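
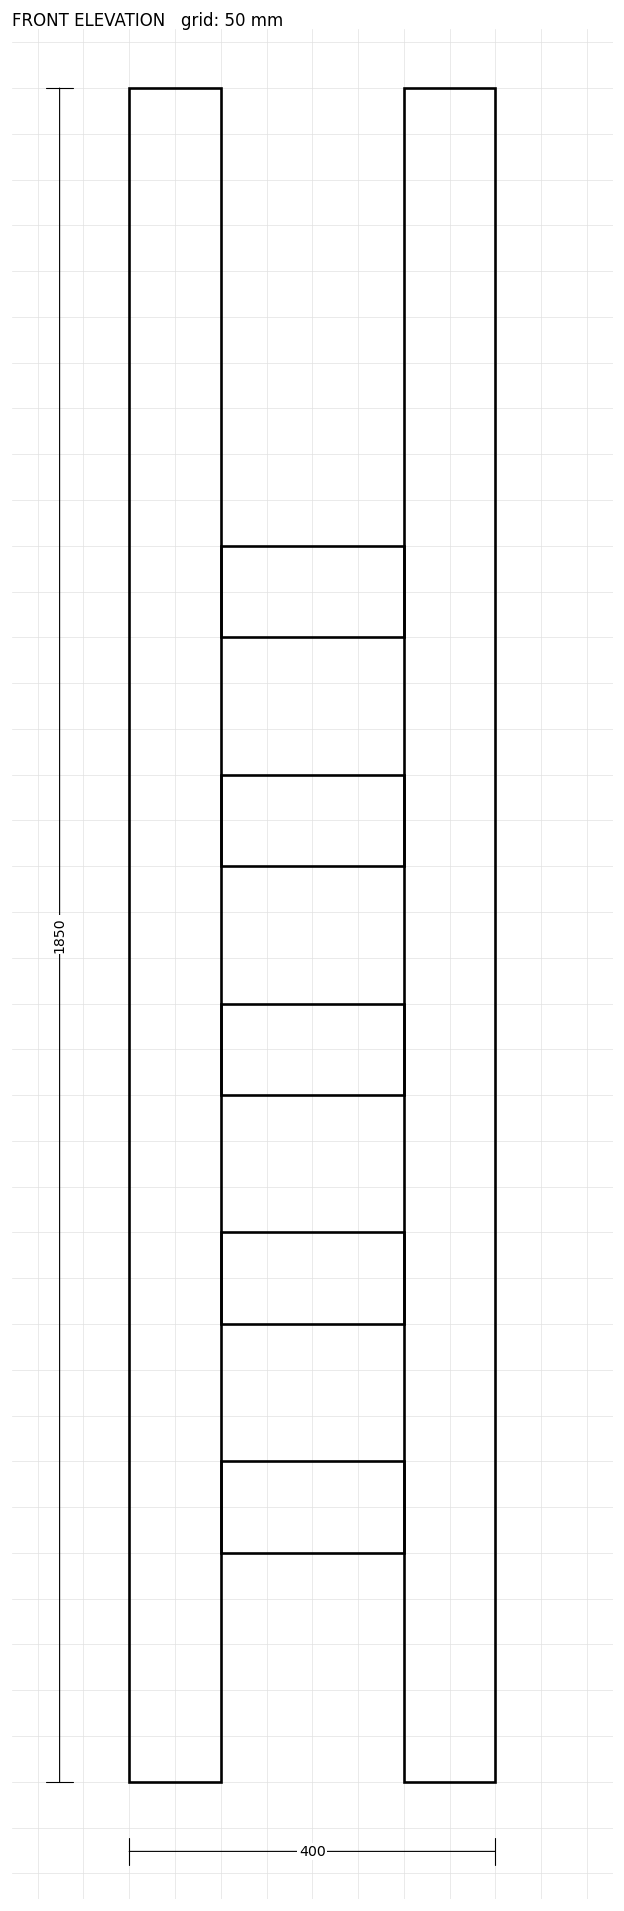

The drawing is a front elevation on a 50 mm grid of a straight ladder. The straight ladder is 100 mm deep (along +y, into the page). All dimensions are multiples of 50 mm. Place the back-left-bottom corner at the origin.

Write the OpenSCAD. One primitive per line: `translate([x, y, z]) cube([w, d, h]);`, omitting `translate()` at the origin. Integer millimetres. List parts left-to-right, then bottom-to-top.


cube([100, 100, 1850]);
translate([100, 0, 250]) cube([200, 100, 100]);
translate([100, 0, 500]) cube([200, 100, 100]);
translate([100, 0, 750]) cube([200, 100, 100]);
translate([100, 0, 1000]) cube([200, 100, 100]);
translate([100, 0, 1250]) cube([200, 100, 100]);
translate([300, 0, 0]) cube([100, 100, 1850]);


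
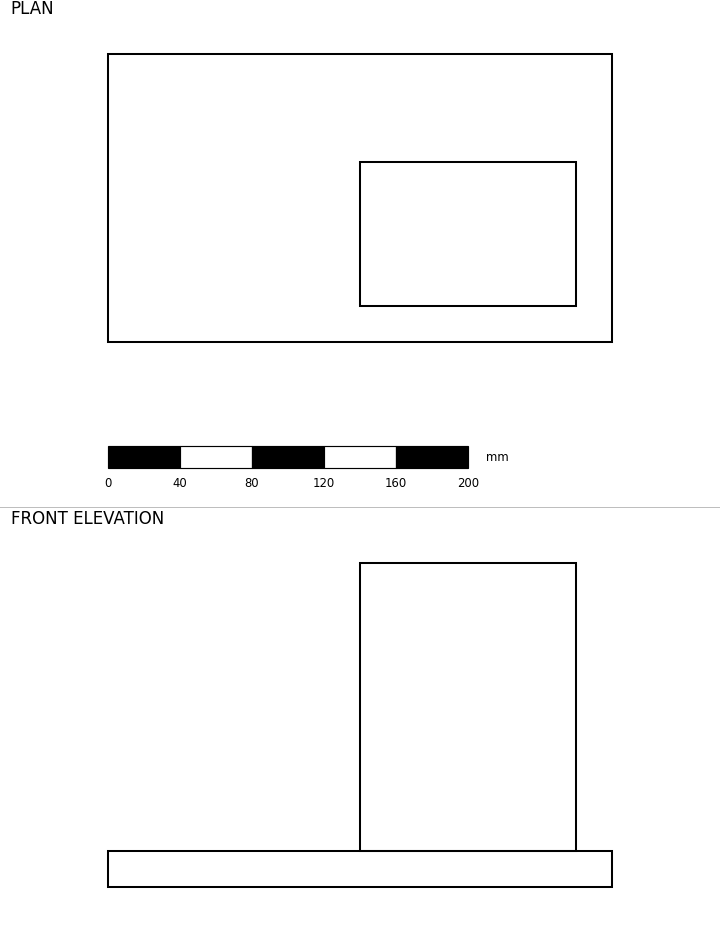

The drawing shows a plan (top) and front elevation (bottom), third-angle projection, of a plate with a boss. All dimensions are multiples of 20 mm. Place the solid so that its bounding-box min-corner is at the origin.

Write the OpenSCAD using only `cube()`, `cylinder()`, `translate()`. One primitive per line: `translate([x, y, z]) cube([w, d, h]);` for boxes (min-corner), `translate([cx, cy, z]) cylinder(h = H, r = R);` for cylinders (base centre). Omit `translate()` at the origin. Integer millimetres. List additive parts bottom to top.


cube([280, 160, 20]);
translate([140, 20, 20]) cube([120, 80, 160]);


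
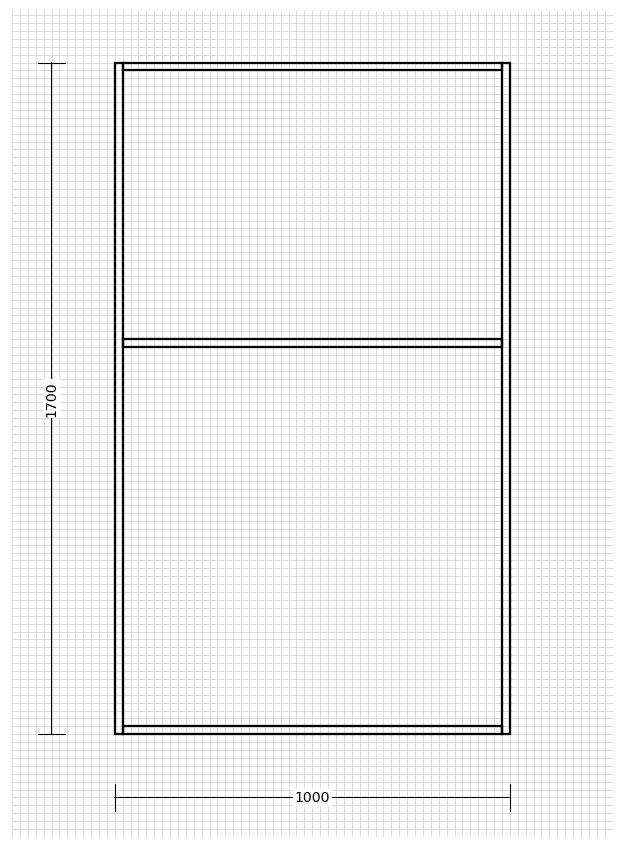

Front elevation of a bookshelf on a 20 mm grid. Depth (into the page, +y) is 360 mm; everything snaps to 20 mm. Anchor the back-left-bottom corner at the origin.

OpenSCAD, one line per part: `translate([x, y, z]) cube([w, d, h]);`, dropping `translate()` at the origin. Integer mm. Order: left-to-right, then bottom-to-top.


cube([20, 360, 1700]);
translate([20, 0, 0]) cube([960, 360, 20]);
translate([20, 0, 980]) cube([960, 360, 20]);
translate([20, 0, 1680]) cube([960, 360, 20]);
translate([980, 0, 0]) cube([20, 360, 1700]);


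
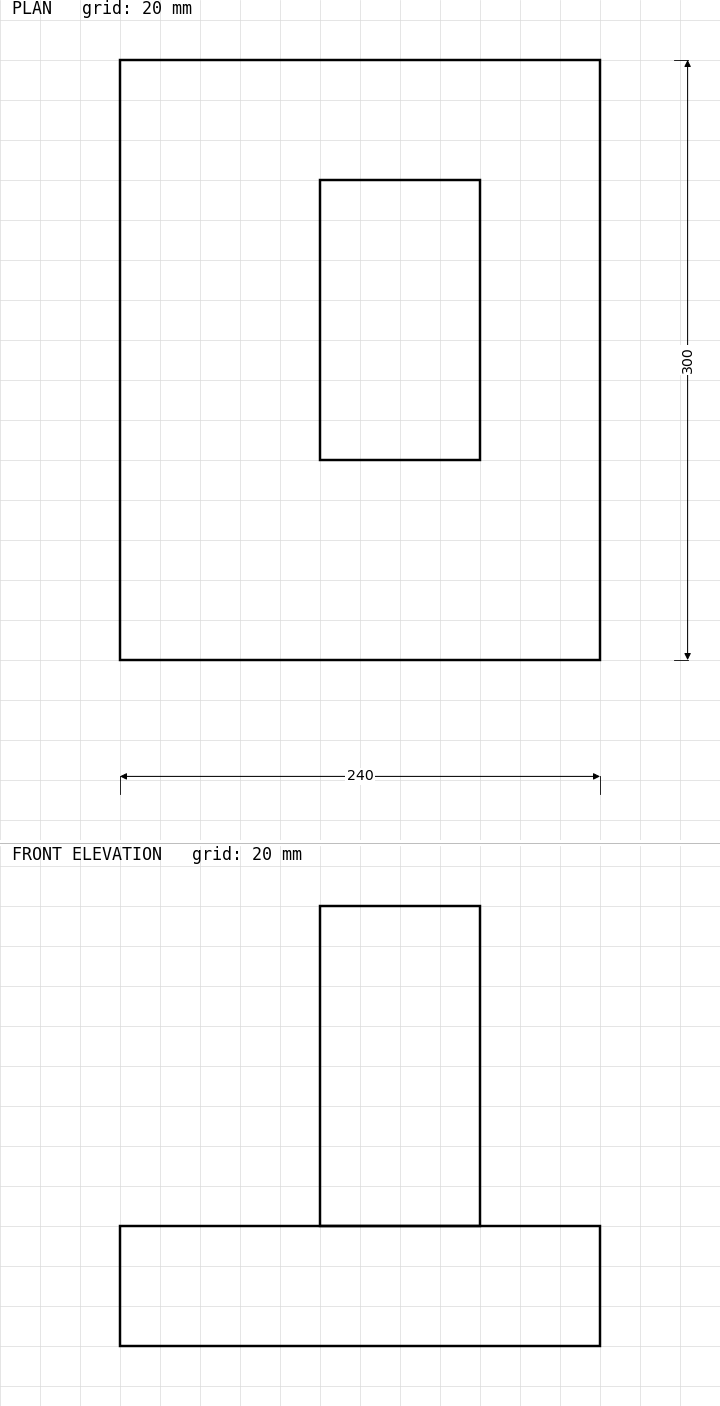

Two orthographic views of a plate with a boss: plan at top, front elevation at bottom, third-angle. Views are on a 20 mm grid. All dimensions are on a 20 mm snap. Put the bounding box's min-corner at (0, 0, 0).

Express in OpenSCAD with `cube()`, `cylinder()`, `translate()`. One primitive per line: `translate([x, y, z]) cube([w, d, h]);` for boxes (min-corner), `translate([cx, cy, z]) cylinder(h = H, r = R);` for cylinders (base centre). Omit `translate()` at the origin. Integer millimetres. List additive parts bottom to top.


cube([240, 300, 60]);
translate([100, 100, 60]) cube([80, 140, 160]);


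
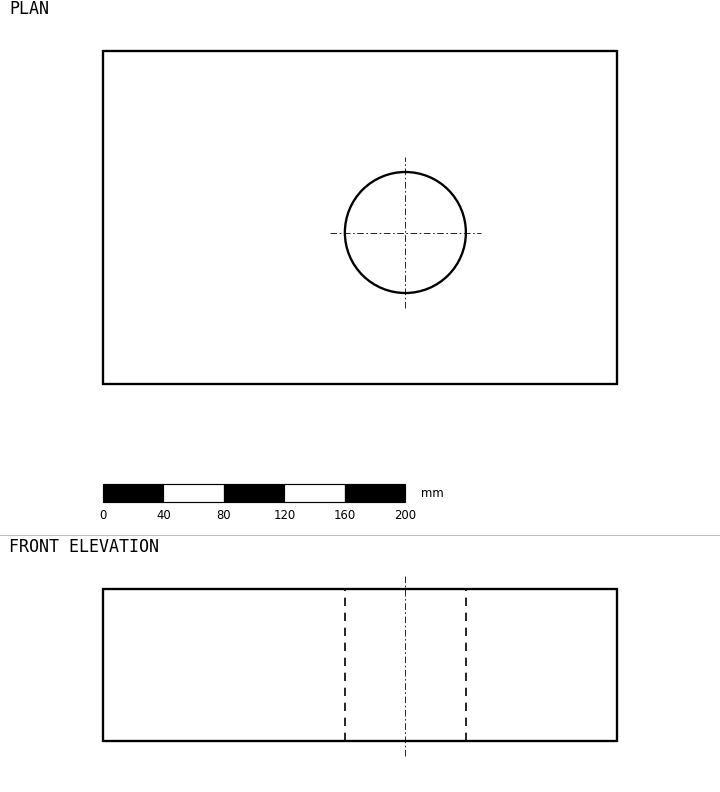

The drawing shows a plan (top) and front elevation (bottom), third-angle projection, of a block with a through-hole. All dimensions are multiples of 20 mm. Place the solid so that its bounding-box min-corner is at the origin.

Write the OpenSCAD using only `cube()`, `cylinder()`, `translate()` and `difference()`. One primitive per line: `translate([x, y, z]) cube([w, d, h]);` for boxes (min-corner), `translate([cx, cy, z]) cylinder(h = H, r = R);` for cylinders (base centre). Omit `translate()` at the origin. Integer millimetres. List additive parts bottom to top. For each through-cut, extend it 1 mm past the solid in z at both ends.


difference() {
  cube([340, 220, 100]);
  translate([200, 100, -1]) cylinder(h = 102, r = 40);
}


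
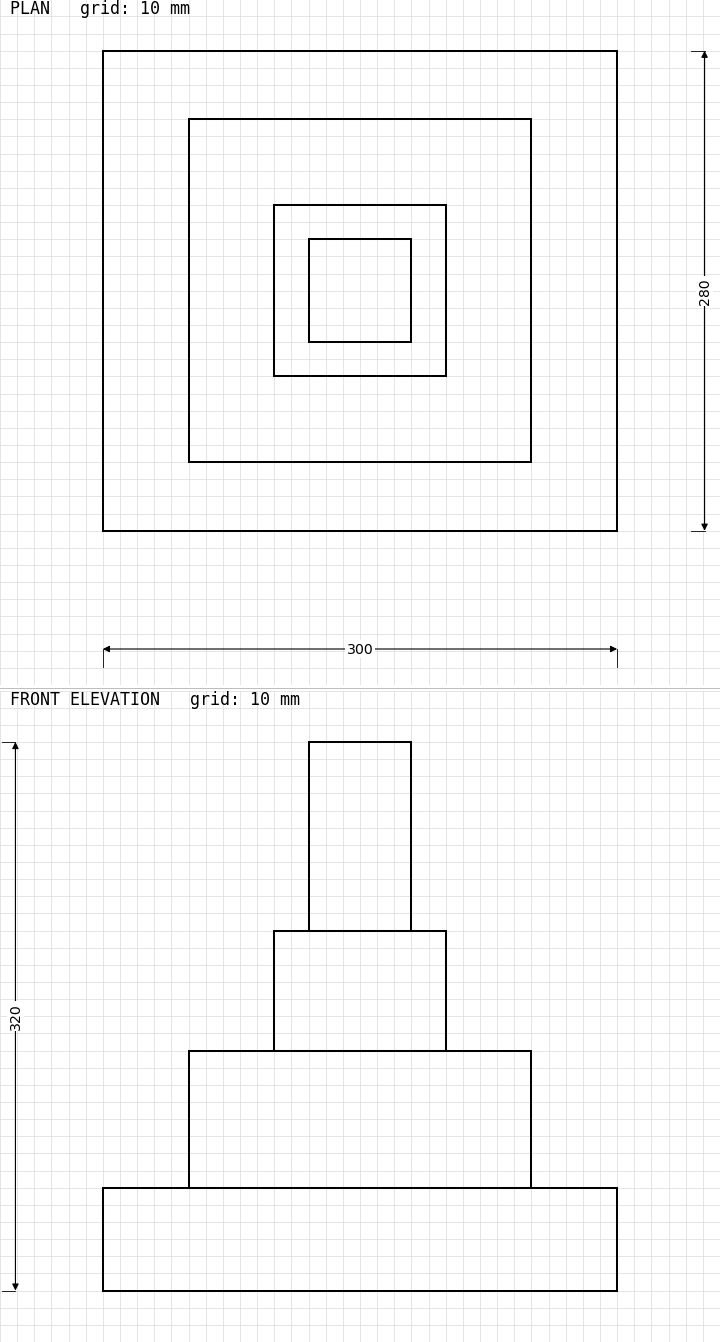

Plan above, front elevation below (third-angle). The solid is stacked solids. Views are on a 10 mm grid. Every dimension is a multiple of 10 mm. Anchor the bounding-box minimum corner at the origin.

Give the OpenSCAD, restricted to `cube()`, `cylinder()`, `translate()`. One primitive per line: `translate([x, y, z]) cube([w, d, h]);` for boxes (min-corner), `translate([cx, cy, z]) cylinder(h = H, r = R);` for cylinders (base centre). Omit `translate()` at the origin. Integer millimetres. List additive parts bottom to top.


cube([300, 280, 60]);
translate([50, 40, 60]) cube([200, 200, 80]);
translate([100, 90, 140]) cube([100, 100, 70]);
translate([120, 110, 210]) cube([60, 60, 110]);


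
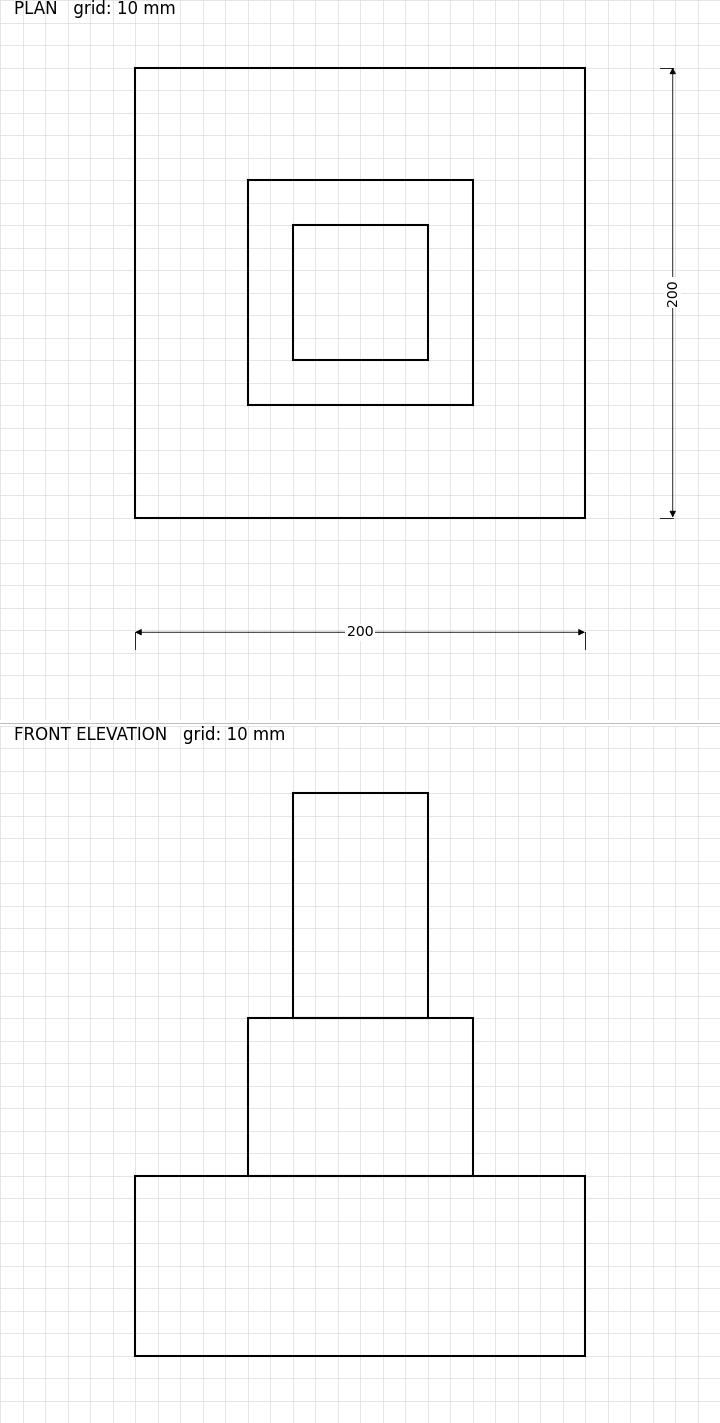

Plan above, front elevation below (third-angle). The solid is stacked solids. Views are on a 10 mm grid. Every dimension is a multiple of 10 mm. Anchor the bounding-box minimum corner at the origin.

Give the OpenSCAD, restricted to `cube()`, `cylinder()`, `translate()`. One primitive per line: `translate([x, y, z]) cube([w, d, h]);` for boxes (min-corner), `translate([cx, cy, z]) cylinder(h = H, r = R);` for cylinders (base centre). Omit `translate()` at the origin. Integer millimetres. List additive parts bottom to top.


cube([200, 200, 80]);
translate([50, 50, 80]) cube([100, 100, 70]);
translate([70, 70, 150]) cube([60, 60, 100]);


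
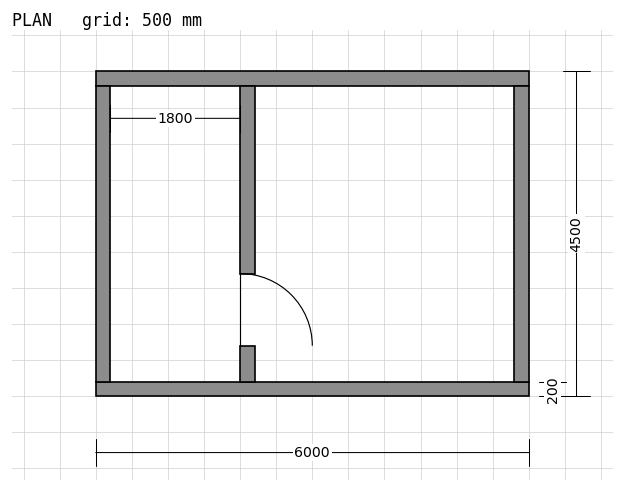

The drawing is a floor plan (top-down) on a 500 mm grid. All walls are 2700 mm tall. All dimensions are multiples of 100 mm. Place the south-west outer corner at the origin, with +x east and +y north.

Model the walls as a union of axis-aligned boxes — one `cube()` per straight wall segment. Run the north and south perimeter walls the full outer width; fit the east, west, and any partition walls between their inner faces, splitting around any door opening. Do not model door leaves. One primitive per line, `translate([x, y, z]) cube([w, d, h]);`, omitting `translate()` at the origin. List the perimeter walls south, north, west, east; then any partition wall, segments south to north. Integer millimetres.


cube([6000, 200, 2700]);
translate([0, 4300, 0]) cube([6000, 200, 2700]);
translate([0, 200, 0]) cube([200, 4100, 2700]);
translate([5800, 200, 0]) cube([200, 4100, 2700]);
translate([2000, 200, 0]) cube([200, 500, 2700]);
translate([2000, 1700, 0]) cube([200, 2600, 2700]);


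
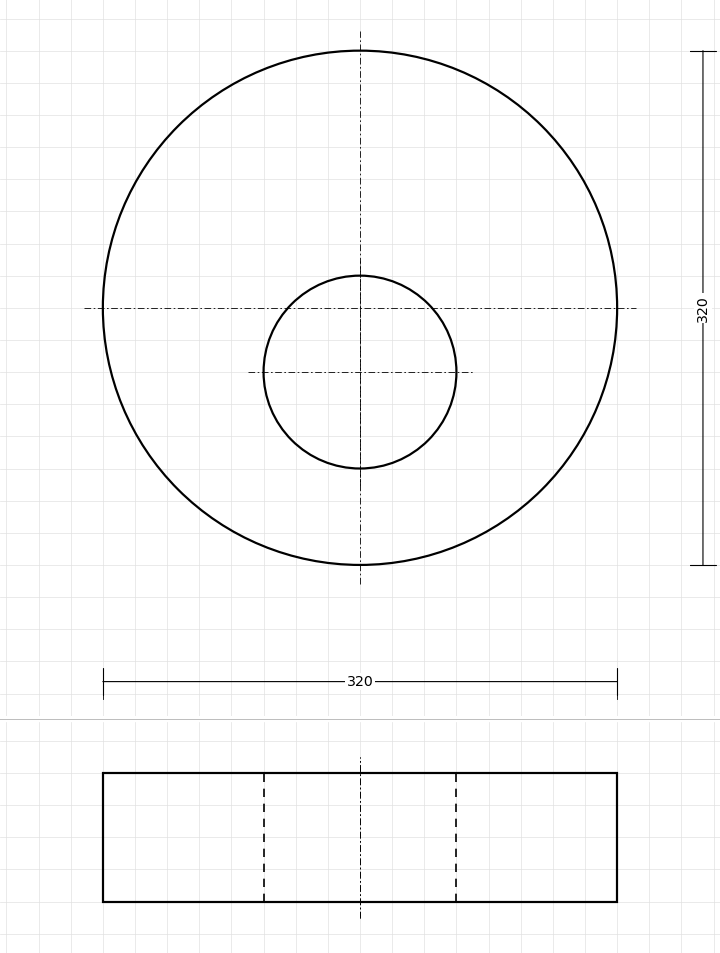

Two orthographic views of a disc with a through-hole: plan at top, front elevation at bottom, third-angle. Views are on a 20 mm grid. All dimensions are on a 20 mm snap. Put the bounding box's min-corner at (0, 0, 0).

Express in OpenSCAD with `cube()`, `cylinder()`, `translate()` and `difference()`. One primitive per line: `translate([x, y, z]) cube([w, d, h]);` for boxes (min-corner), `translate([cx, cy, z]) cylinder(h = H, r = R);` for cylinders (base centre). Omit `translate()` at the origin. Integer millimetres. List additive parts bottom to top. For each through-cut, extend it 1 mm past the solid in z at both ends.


difference() {
  translate([160, 160, 0]) cylinder(h = 80, r = 160);
  translate([160, 120, -1]) cylinder(h = 82, r = 60);
}


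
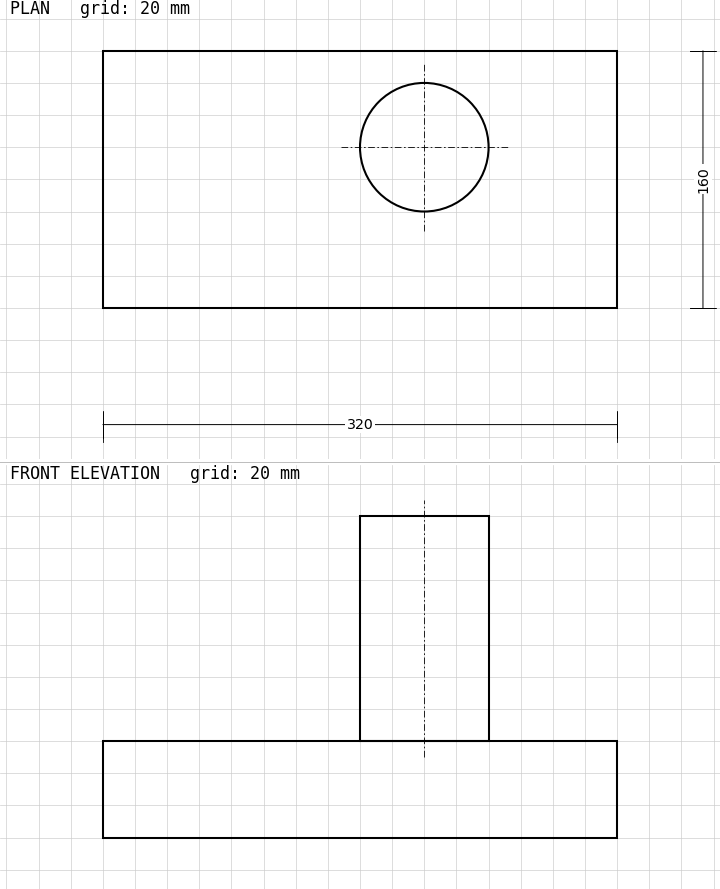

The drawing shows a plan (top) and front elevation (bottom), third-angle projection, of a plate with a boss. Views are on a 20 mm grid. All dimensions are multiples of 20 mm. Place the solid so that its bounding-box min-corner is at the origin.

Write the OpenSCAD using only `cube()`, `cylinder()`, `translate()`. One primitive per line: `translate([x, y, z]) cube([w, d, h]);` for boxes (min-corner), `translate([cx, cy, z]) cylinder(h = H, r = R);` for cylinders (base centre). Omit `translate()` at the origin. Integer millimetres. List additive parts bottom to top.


cube([320, 160, 60]);
translate([200, 100, 60]) cylinder(h = 140, r = 40);


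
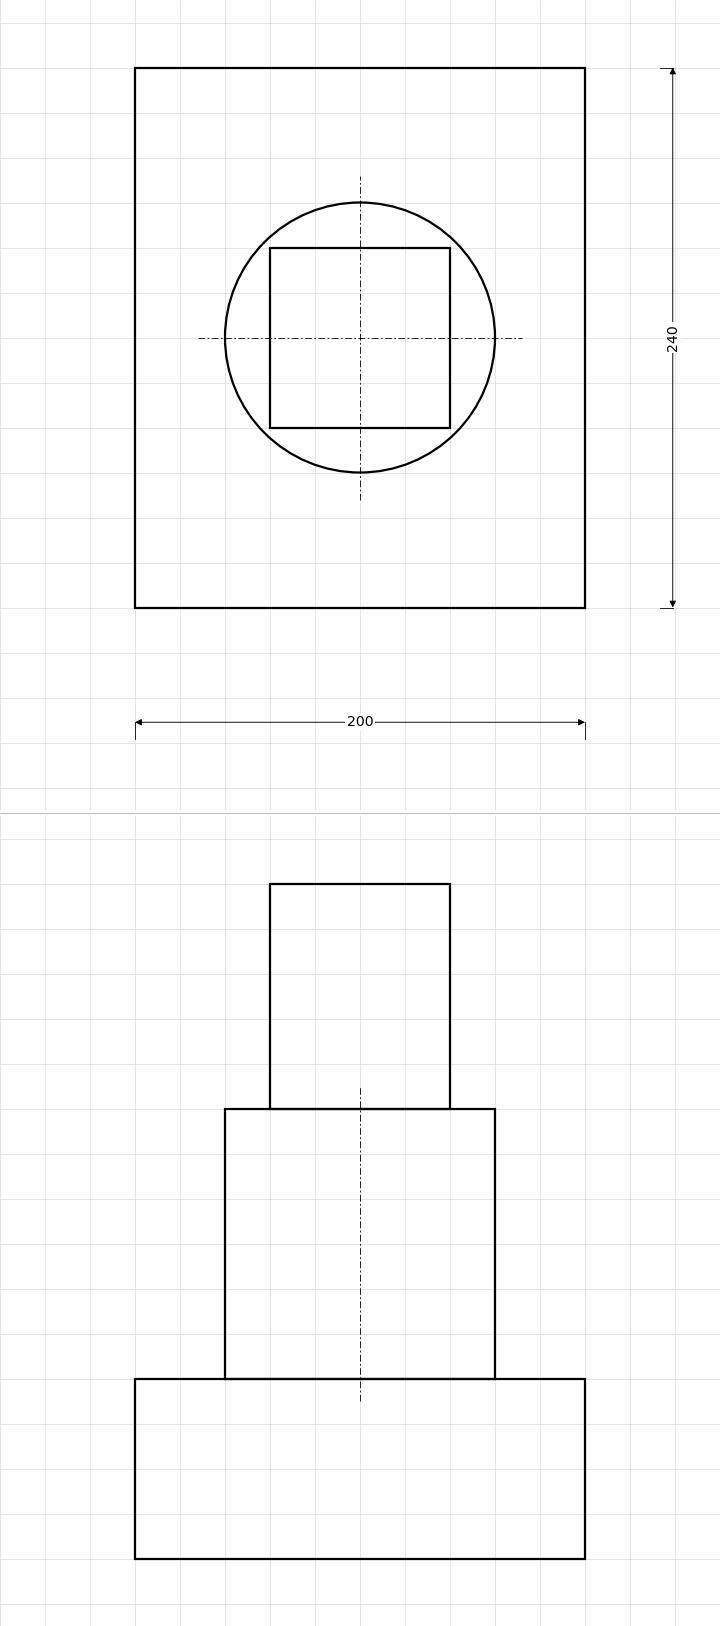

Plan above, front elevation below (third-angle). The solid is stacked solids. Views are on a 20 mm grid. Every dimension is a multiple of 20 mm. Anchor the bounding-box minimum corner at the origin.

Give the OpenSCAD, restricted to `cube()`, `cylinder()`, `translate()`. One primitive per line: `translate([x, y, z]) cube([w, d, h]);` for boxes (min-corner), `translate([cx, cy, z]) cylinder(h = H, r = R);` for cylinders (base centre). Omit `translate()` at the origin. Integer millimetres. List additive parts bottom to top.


cube([200, 240, 80]);
translate([100, 120, 80]) cylinder(h = 120, r = 60);
translate([60, 80, 200]) cube([80, 80, 100]);


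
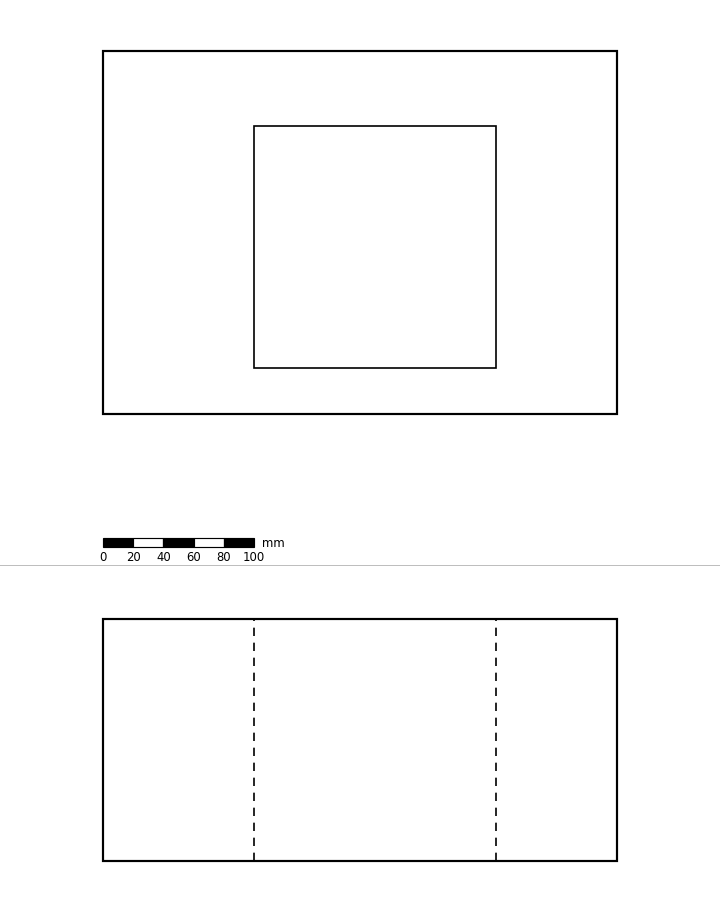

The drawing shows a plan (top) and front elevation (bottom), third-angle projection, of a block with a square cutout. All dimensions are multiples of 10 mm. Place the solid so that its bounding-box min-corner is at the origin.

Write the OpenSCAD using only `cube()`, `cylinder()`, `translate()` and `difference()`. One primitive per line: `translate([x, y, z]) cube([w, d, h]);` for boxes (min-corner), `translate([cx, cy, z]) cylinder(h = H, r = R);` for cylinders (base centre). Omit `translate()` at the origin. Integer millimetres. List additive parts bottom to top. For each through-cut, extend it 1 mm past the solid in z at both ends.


difference() {
  cube([340, 240, 160]);
  translate([100, 30, -1]) cube([160, 160, 162]);
}


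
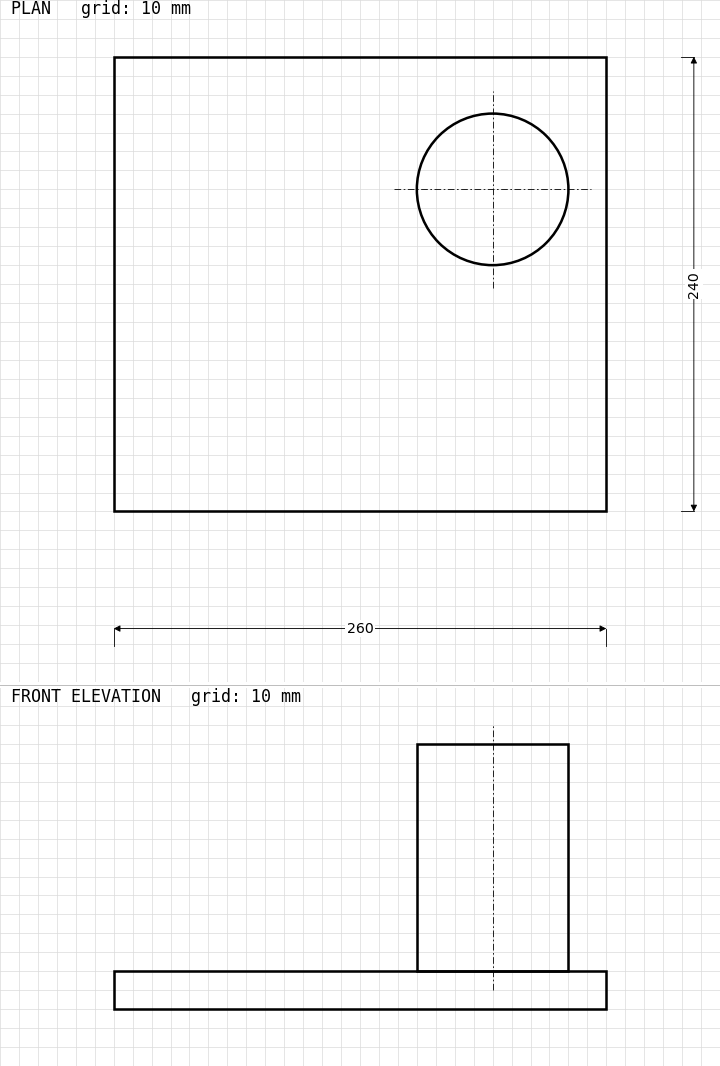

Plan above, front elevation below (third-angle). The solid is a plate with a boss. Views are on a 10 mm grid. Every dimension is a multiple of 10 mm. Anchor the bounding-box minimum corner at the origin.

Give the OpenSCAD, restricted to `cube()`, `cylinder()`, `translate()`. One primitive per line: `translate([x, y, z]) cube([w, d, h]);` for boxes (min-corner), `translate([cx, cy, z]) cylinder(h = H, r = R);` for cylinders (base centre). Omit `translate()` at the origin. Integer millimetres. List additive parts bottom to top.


cube([260, 240, 20]);
translate([200, 170, 20]) cylinder(h = 120, r = 40);


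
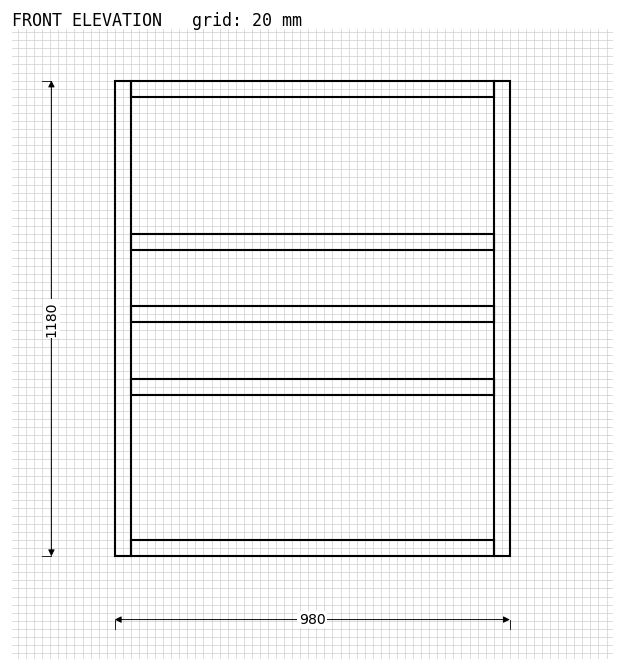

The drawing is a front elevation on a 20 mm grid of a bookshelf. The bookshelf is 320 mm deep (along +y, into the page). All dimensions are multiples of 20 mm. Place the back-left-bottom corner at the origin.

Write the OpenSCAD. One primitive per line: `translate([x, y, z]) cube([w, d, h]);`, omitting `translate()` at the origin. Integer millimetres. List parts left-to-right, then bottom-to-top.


cube([40, 320, 1180]);
translate([40, 0, 0]) cube([900, 320, 40]);
translate([40, 0, 400]) cube([900, 320, 40]);
translate([40, 0, 580]) cube([900, 320, 40]);
translate([40, 0, 760]) cube([900, 320, 40]);
translate([40, 0, 1140]) cube([900, 320, 40]);
translate([940, 0, 0]) cube([40, 320, 1180]);


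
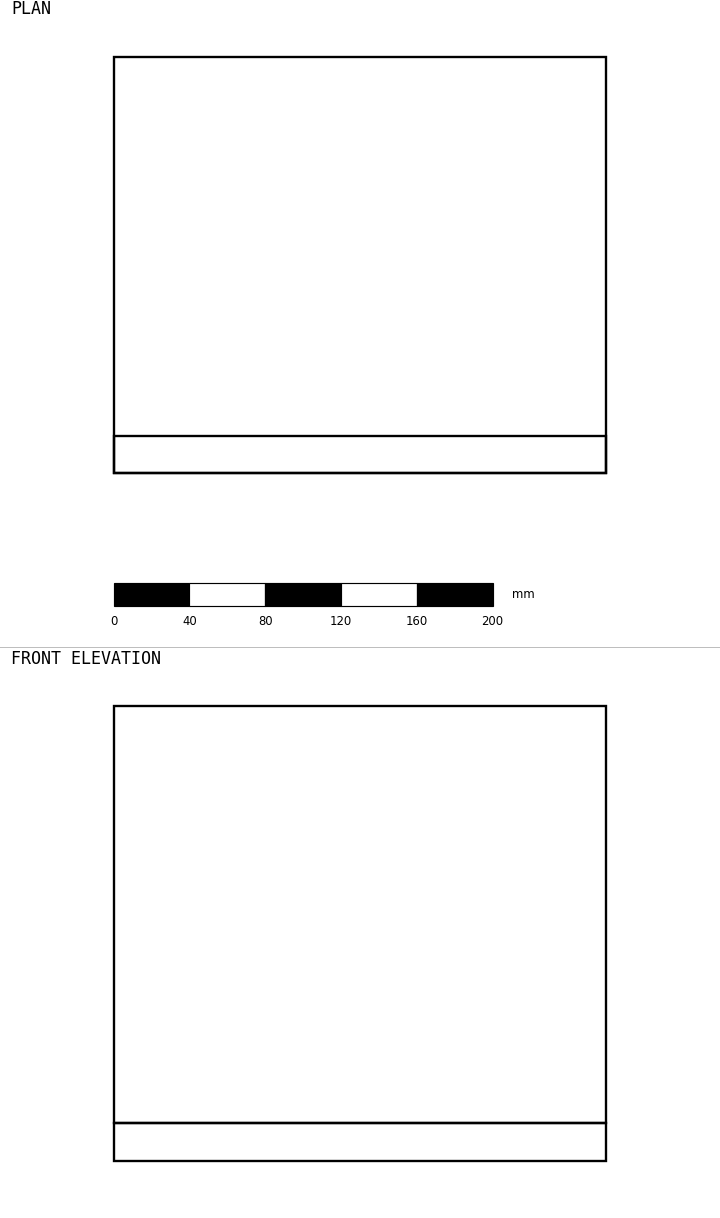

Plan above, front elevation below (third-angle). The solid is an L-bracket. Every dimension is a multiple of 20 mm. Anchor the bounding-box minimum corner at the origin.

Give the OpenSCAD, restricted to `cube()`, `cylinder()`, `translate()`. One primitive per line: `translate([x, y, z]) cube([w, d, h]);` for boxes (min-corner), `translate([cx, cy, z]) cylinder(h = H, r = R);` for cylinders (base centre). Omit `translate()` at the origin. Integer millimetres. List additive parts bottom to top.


cube([260, 220, 20]);
translate([0, 0, 20]) cube([260, 20, 220]);


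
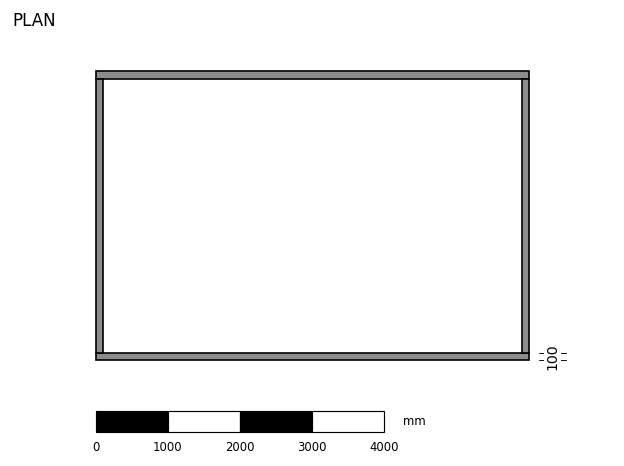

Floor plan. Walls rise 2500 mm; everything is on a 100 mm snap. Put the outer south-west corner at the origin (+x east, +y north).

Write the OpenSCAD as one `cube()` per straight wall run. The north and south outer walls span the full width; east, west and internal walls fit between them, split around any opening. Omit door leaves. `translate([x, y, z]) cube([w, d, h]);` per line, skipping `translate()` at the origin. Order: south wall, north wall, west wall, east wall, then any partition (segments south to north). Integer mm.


cube([6000, 100, 2500]);
translate([0, 3900, 0]) cube([6000, 100, 2500]);
translate([0, 100, 0]) cube([100, 3800, 2500]);
translate([5900, 100, 0]) cube([100, 3800, 2500]);


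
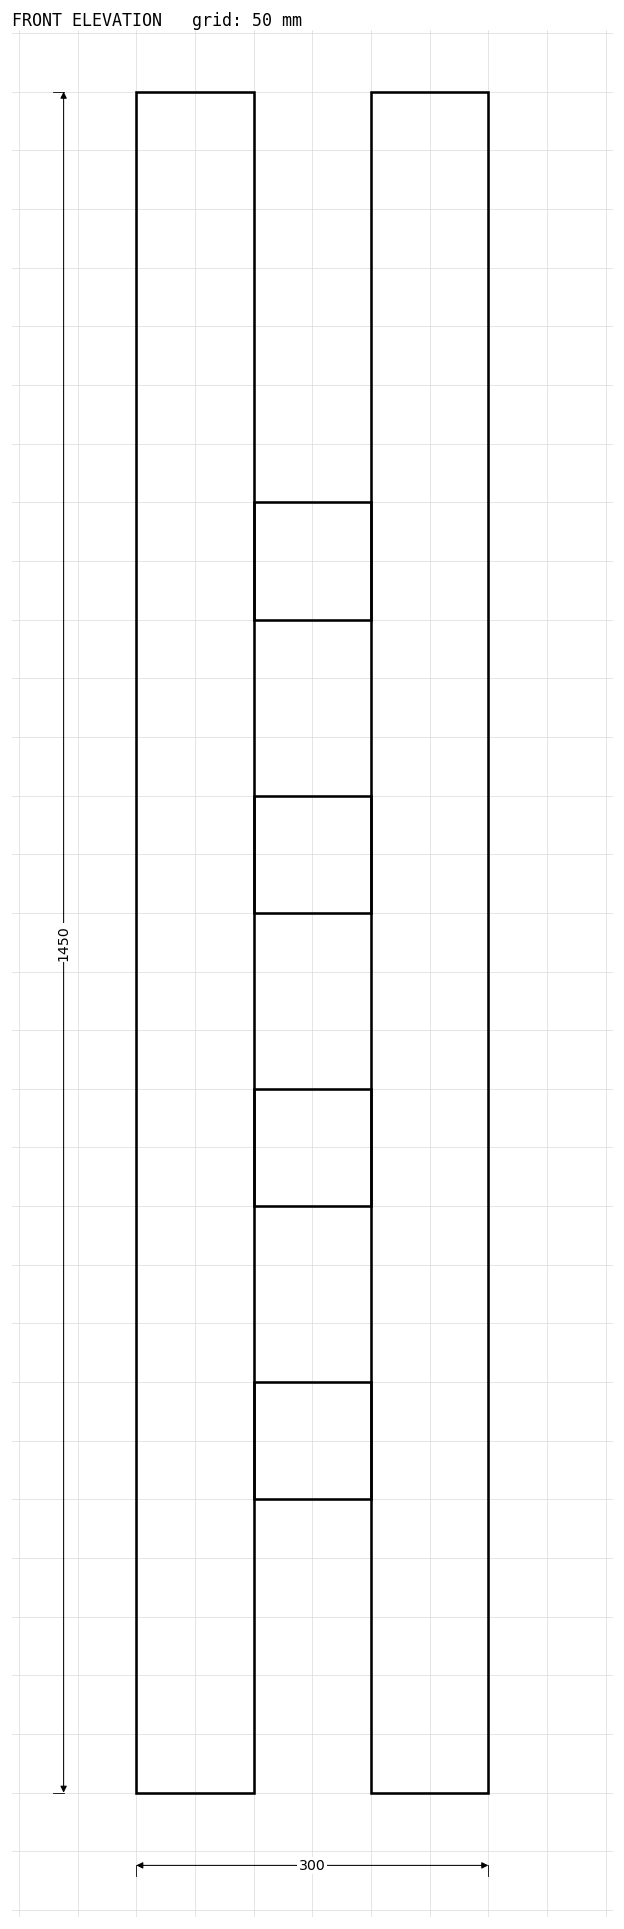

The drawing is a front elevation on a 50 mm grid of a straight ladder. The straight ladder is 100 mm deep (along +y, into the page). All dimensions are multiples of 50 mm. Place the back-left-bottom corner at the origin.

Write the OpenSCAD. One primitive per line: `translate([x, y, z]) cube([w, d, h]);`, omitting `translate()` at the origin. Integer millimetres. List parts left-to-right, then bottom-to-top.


cube([100, 100, 1450]);
translate([100, 0, 250]) cube([100, 100, 100]);
translate([100, 0, 500]) cube([100, 100, 100]);
translate([100, 0, 750]) cube([100, 100, 100]);
translate([100, 0, 1000]) cube([100, 100, 100]);
translate([200, 0, 0]) cube([100, 100, 1450]);


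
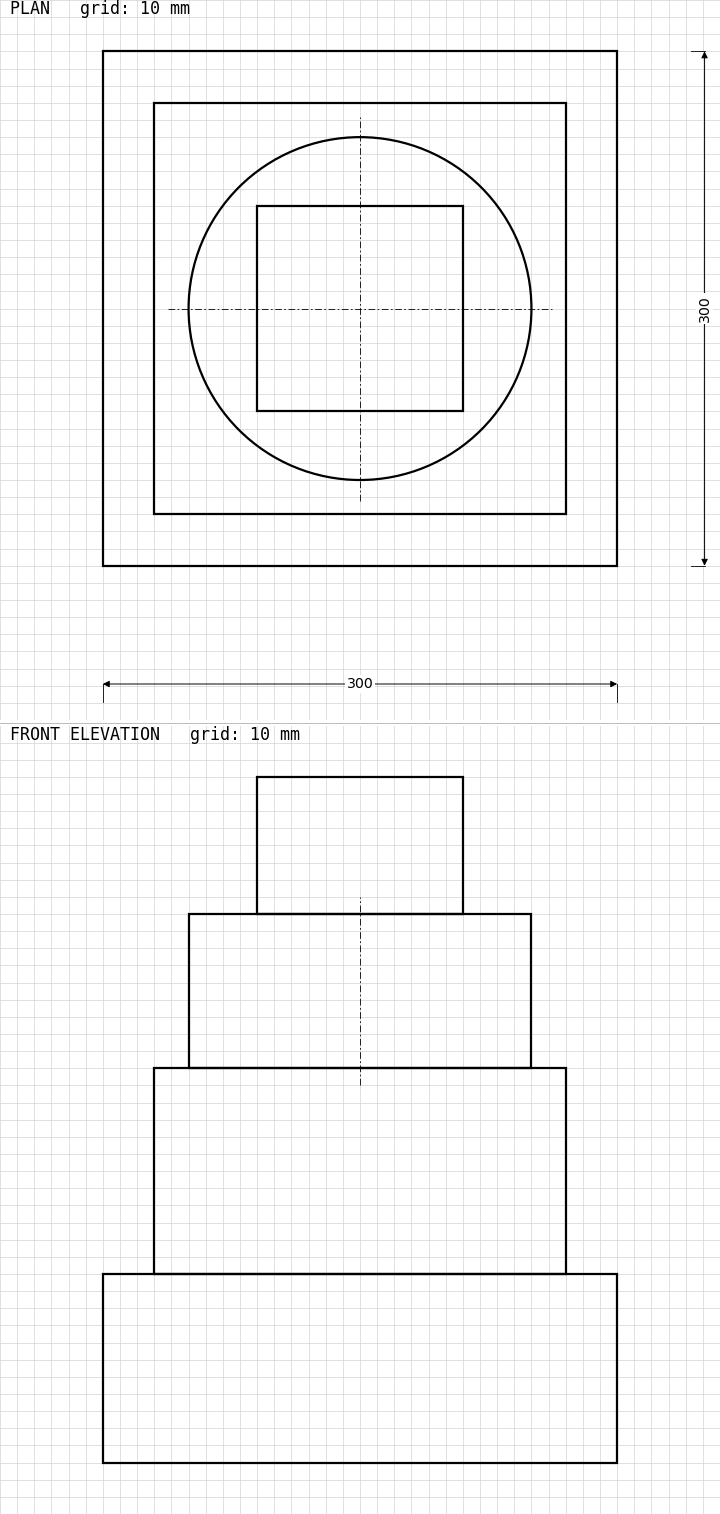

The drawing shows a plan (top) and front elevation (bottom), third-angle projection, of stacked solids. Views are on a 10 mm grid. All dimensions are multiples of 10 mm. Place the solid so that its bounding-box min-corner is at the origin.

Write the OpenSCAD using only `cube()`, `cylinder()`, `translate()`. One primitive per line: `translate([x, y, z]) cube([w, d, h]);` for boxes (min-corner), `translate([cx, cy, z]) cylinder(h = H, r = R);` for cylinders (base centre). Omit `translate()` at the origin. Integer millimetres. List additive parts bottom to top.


cube([300, 300, 110]);
translate([30, 30, 110]) cube([240, 240, 120]);
translate([150, 150, 230]) cylinder(h = 90, r = 100);
translate([90, 90, 320]) cube([120, 120, 80]);


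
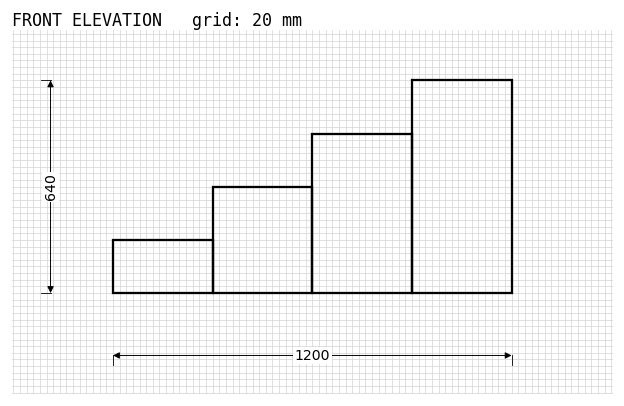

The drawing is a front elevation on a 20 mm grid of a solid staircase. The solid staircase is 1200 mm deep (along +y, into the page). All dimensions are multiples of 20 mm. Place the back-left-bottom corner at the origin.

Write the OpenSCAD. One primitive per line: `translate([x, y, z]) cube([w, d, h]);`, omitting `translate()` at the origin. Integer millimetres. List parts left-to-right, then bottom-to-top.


cube([300, 1200, 160]);
translate([300, 0, 0]) cube([300, 1200, 320]);
translate([600, 0, 0]) cube([300, 1200, 480]);
translate([900, 0, 0]) cube([300, 1200, 640]);


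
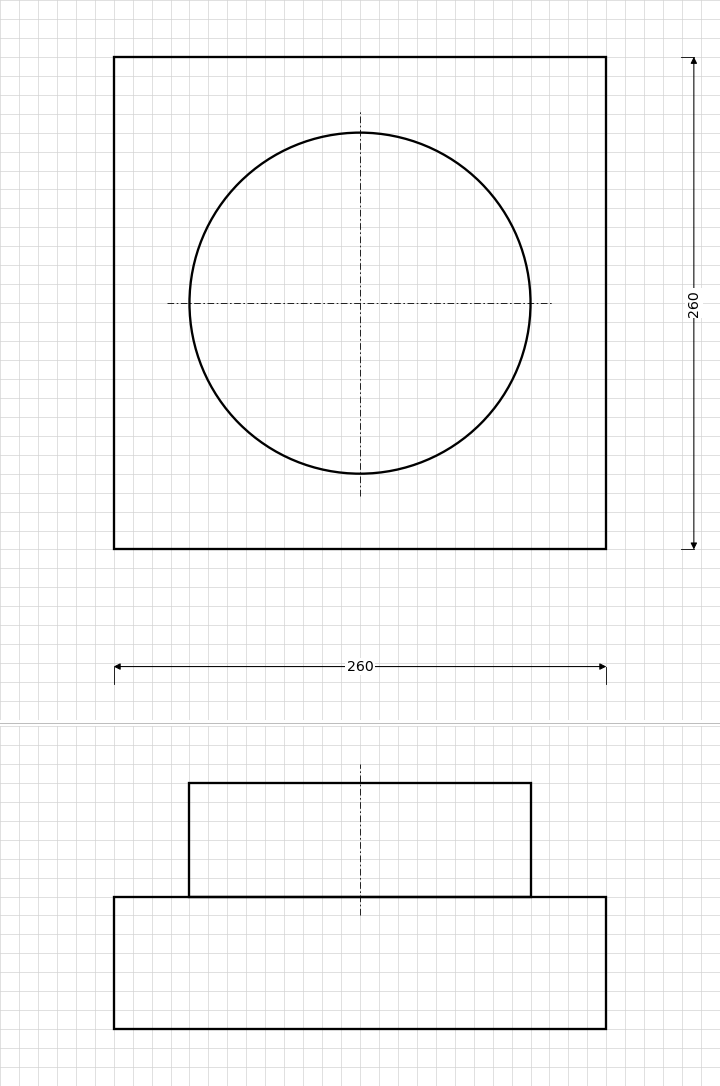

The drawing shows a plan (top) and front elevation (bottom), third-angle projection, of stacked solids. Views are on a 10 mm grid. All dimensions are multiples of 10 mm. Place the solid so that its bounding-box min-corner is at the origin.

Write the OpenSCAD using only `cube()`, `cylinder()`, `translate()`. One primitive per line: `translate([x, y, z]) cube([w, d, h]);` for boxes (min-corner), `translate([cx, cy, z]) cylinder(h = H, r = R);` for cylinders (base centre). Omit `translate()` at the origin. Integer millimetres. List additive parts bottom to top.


cube([260, 260, 70]);
translate([130, 130, 70]) cylinder(h = 60, r = 90);


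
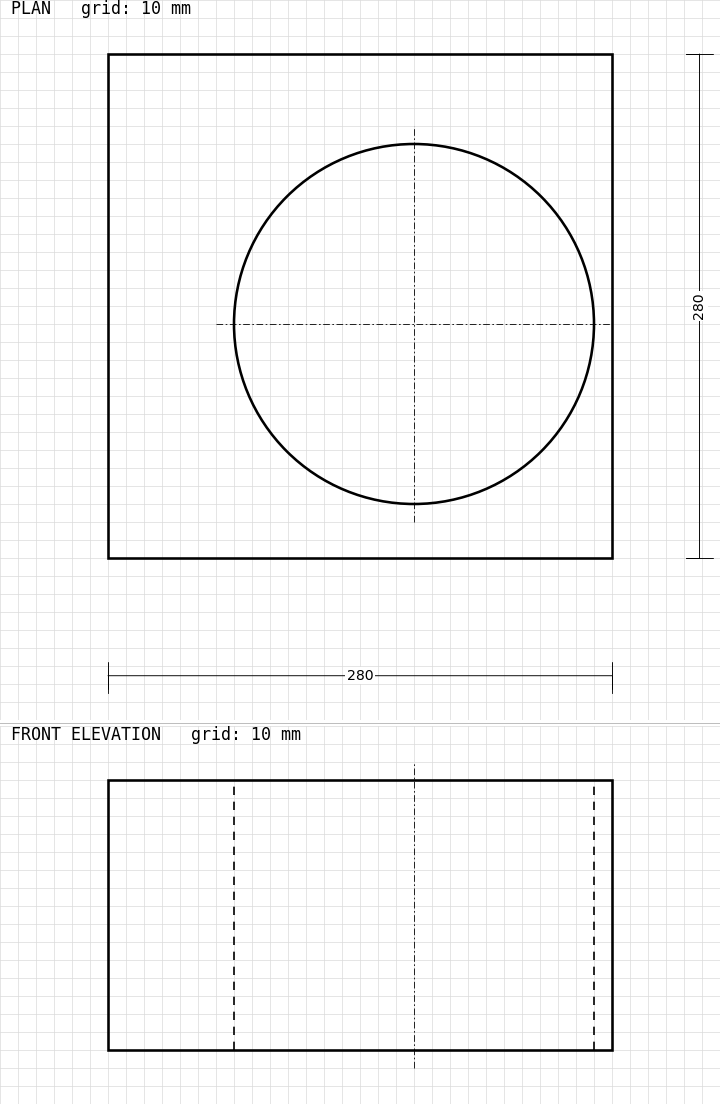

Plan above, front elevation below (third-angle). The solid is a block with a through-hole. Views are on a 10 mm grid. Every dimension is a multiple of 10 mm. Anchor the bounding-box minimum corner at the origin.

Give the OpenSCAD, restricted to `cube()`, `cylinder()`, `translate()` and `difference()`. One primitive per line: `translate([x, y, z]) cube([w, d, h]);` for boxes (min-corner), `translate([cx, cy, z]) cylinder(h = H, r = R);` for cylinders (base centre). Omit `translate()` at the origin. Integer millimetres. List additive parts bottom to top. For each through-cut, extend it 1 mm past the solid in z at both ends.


difference() {
  cube([280, 280, 150]);
  translate([170, 130, -1]) cylinder(h = 152, r = 100);
}


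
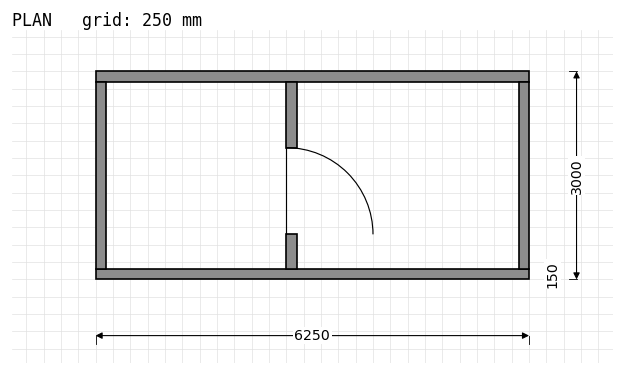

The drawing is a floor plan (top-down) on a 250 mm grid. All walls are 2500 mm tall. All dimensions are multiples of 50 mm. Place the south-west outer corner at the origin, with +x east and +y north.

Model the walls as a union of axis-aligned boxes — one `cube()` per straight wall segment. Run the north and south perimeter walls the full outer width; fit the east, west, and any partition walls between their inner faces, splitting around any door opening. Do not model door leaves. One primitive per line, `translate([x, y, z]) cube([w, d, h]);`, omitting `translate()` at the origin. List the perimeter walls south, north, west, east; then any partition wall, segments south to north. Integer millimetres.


cube([6250, 150, 2500]);
translate([0, 2850, 0]) cube([6250, 150, 2500]);
translate([0, 150, 0]) cube([150, 2700, 2500]);
translate([6100, 150, 0]) cube([150, 2700, 2500]);
translate([2750, 150, 0]) cube([150, 500, 2500]);
translate([2750, 1900, 0]) cube([150, 950, 2500]);


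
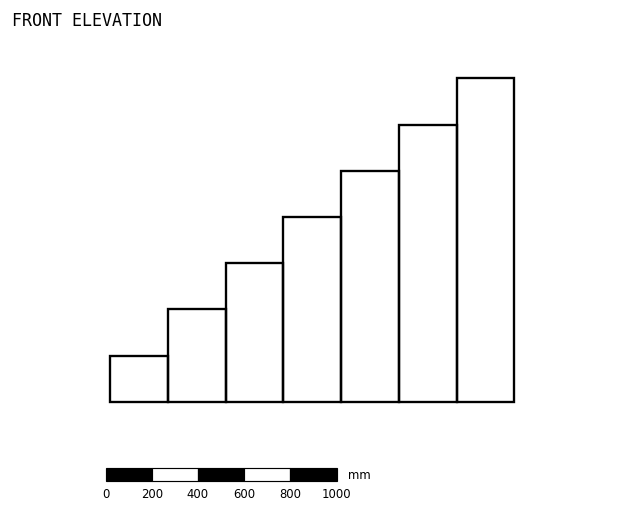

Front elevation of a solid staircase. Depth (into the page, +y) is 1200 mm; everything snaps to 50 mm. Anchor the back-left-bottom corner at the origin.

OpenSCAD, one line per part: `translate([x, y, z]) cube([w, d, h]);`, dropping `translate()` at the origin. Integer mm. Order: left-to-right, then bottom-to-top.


cube([250, 1200, 200]);
translate([250, 0, 0]) cube([250, 1200, 400]);
translate([500, 0, 0]) cube([250, 1200, 600]);
translate([750, 0, 0]) cube([250, 1200, 800]);
translate([1000, 0, 0]) cube([250, 1200, 1000]);
translate([1250, 0, 0]) cube([250, 1200, 1200]);
translate([1500, 0, 0]) cube([250, 1200, 1400]);


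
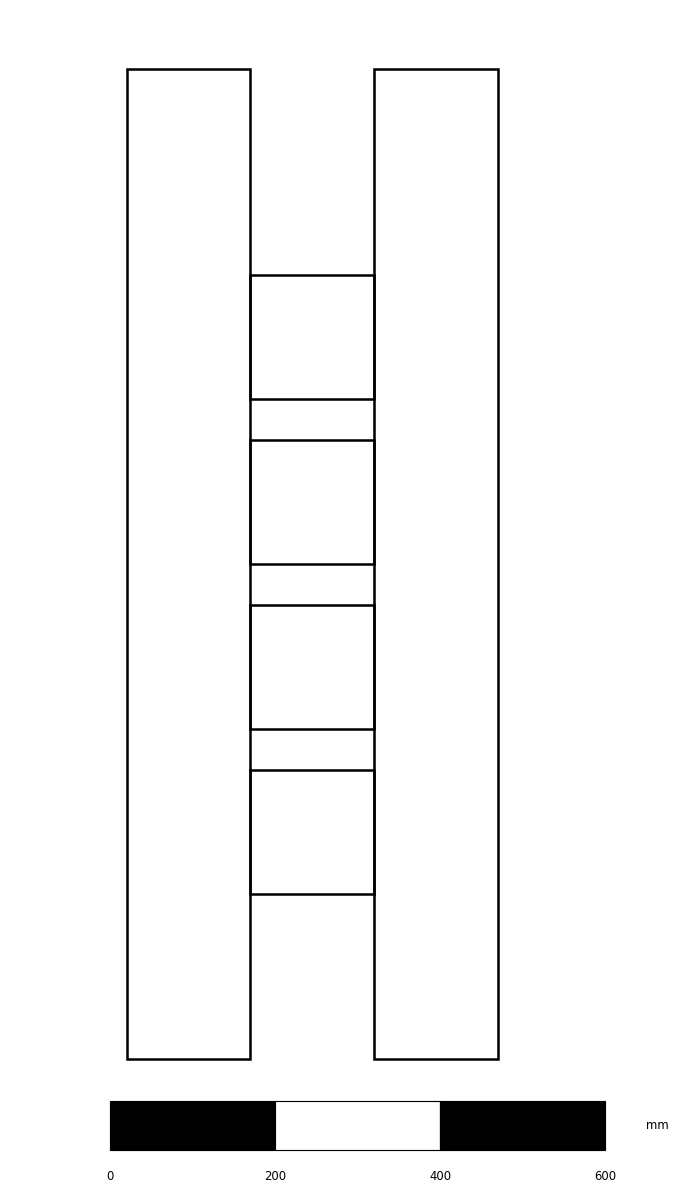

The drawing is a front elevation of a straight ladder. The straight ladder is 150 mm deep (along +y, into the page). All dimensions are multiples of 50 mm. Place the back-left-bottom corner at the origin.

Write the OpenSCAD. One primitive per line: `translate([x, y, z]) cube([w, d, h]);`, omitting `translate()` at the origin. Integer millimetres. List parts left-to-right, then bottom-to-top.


cube([150, 150, 1200]);
translate([150, 0, 200]) cube([150, 150, 150]);
translate([150, 0, 400]) cube([150, 150, 150]);
translate([150, 0, 600]) cube([150, 150, 150]);
translate([150, 0, 800]) cube([150, 150, 150]);
translate([300, 0, 0]) cube([150, 150, 1200]);


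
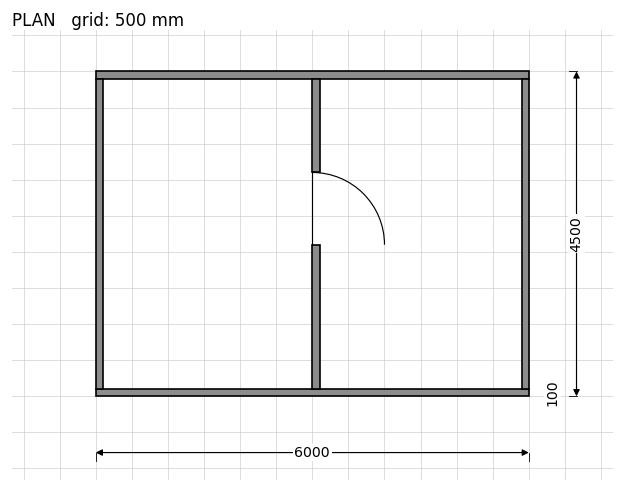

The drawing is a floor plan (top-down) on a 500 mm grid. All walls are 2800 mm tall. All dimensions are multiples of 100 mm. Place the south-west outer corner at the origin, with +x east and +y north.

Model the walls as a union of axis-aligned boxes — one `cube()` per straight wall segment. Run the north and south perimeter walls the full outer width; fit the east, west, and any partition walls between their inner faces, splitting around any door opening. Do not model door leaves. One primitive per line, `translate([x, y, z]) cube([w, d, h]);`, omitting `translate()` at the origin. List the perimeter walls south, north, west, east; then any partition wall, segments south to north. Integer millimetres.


cube([6000, 100, 2800]);
translate([0, 4400, 0]) cube([6000, 100, 2800]);
translate([0, 100, 0]) cube([100, 4300, 2800]);
translate([5900, 100, 0]) cube([100, 4300, 2800]);
translate([3000, 100, 0]) cube([100, 2000, 2800]);
translate([3000, 3100, 0]) cube([100, 1300, 2800]);


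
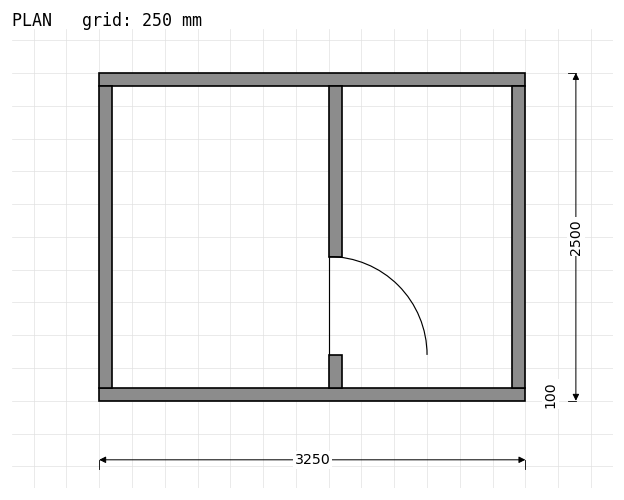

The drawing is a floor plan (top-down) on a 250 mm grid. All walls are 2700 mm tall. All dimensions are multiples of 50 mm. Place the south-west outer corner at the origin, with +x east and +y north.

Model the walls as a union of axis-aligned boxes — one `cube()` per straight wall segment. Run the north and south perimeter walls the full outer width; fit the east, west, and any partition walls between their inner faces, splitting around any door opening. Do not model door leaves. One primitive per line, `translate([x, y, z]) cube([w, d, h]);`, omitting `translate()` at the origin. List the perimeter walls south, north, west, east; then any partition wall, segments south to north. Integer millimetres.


cube([3250, 100, 2700]);
translate([0, 2400, 0]) cube([3250, 100, 2700]);
translate([0, 100, 0]) cube([100, 2300, 2700]);
translate([3150, 100, 0]) cube([100, 2300, 2700]);
translate([1750, 100, 0]) cube([100, 250, 2700]);
translate([1750, 1100, 0]) cube([100, 1300, 2700]);


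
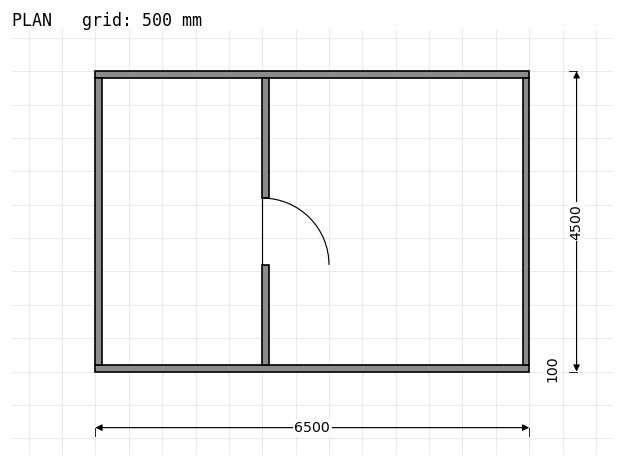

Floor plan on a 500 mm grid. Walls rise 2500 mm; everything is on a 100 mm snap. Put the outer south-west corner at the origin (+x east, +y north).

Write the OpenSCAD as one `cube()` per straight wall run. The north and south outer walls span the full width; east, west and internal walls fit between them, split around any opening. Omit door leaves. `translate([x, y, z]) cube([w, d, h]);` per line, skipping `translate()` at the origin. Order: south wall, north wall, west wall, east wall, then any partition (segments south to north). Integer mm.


cube([6500, 100, 2500]);
translate([0, 4400, 0]) cube([6500, 100, 2500]);
translate([0, 100, 0]) cube([100, 4300, 2500]);
translate([6400, 100, 0]) cube([100, 4300, 2500]);
translate([2500, 100, 0]) cube([100, 1500, 2500]);
translate([2500, 2600, 0]) cube([100, 1800, 2500]);


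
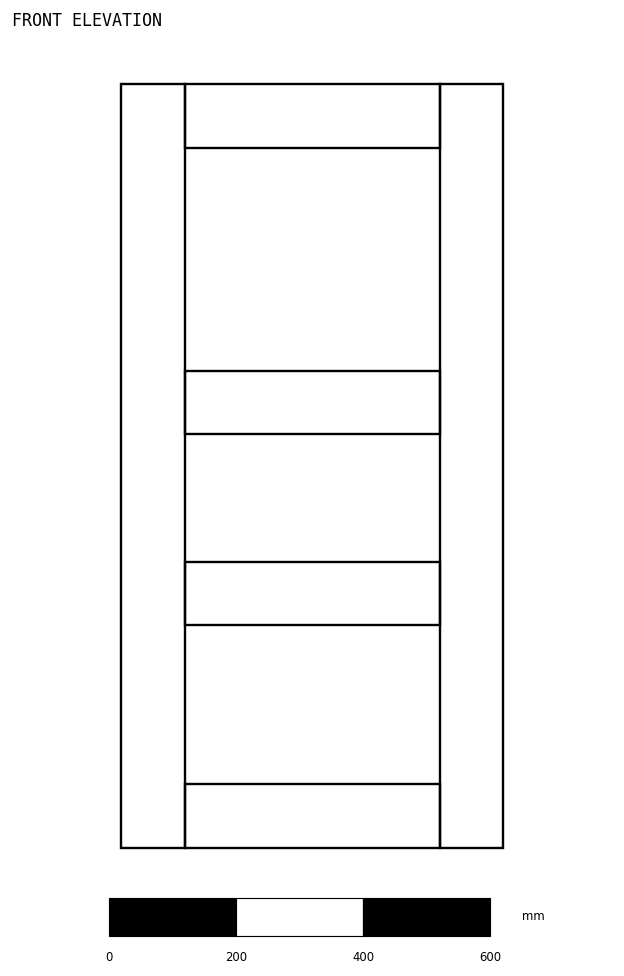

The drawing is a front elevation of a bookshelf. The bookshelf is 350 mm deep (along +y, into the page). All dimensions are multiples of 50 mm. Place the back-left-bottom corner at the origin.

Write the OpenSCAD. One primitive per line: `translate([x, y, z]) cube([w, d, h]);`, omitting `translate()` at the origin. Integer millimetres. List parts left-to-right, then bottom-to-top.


cube([100, 350, 1200]);
translate([100, 0, 0]) cube([400, 350, 100]);
translate([100, 0, 350]) cube([400, 350, 100]);
translate([100, 0, 650]) cube([400, 350, 100]);
translate([100, 0, 1100]) cube([400, 350, 100]);
translate([500, 0, 0]) cube([100, 350, 1200]);


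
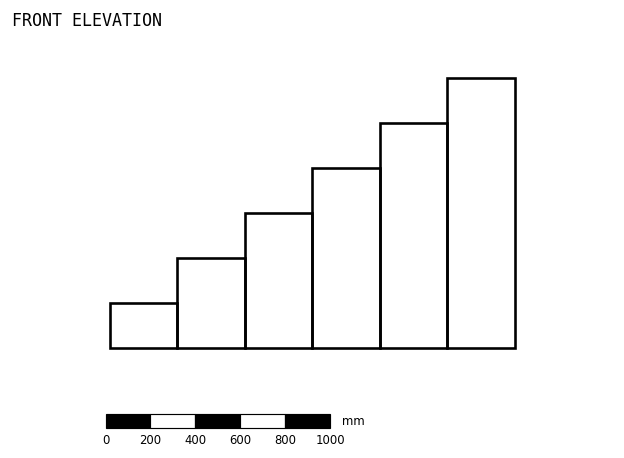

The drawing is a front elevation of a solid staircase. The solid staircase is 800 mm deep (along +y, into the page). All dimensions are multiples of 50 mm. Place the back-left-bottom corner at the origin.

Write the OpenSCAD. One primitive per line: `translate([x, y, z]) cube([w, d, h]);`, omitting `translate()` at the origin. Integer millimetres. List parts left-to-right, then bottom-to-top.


cube([300, 800, 200]);
translate([300, 0, 0]) cube([300, 800, 400]);
translate([600, 0, 0]) cube([300, 800, 600]);
translate([900, 0, 0]) cube([300, 800, 800]);
translate([1200, 0, 0]) cube([300, 800, 1000]);
translate([1500, 0, 0]) cube([300, 800, 1200]);


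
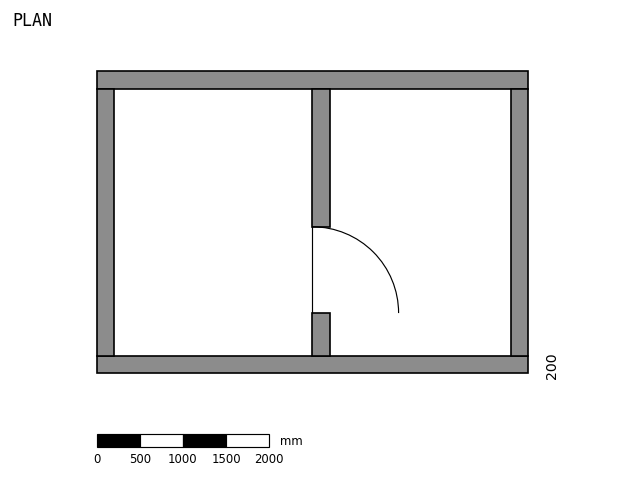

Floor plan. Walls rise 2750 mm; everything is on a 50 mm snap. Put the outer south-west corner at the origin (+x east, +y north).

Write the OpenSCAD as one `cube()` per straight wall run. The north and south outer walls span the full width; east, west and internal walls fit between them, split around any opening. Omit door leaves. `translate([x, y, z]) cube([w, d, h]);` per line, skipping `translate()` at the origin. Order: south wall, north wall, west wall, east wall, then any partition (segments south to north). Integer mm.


cube([5000, 200, 2750]);
translate([0, 3300, 0]) cube([5000, 200, 2750]);
translate([0, 200, 0]) cube([200, 3100, 2750]);
translate([4800, 200, 0]) cube([200, 3100, 2750]);
translate([2500, 200, 0]) cube([200, 500, 2750]);
translate([2500, 1700, 0]) cube([200, 1600, 2750]);


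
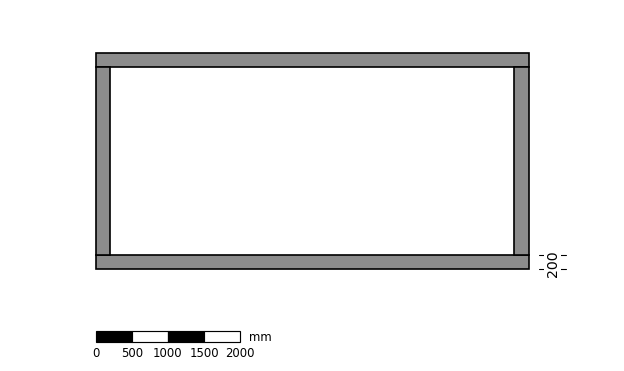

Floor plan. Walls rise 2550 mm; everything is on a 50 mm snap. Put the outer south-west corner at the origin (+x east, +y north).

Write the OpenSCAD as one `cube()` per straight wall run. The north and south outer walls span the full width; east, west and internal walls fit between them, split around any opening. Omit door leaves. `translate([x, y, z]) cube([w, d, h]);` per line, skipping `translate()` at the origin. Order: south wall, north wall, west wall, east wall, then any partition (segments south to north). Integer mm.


cube([6000, 200, 2550]);
translate([0, 2800, 0]) cube([6000, 200, 2550]);
translate([0, 200, 0]) cube([200, 2600, 2550]);
translate([5800, 200, 0]) cube([200, 2600, 2550]);


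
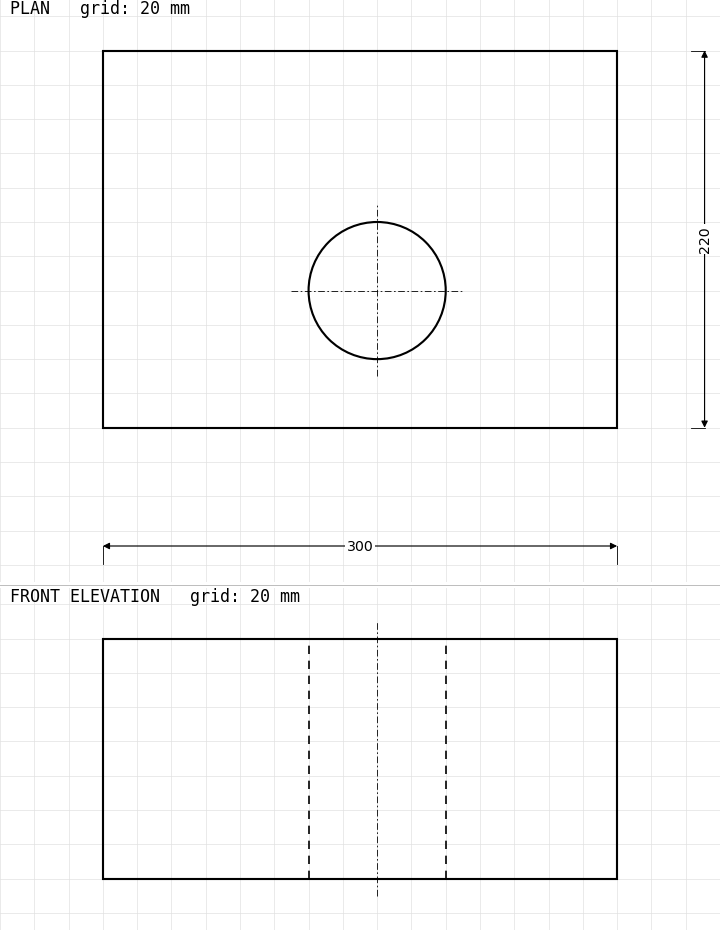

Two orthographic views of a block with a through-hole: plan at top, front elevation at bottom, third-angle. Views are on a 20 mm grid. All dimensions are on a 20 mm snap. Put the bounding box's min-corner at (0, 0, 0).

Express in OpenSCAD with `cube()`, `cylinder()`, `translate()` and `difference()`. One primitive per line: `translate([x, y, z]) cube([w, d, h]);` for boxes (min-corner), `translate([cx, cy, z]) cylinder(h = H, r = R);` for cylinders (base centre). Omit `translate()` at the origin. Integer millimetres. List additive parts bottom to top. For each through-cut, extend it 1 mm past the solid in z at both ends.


difference() {
  cube([300, 220, 140]);
  translate([160, 80, -1]) cylinder(h = 142, r = 40);
}


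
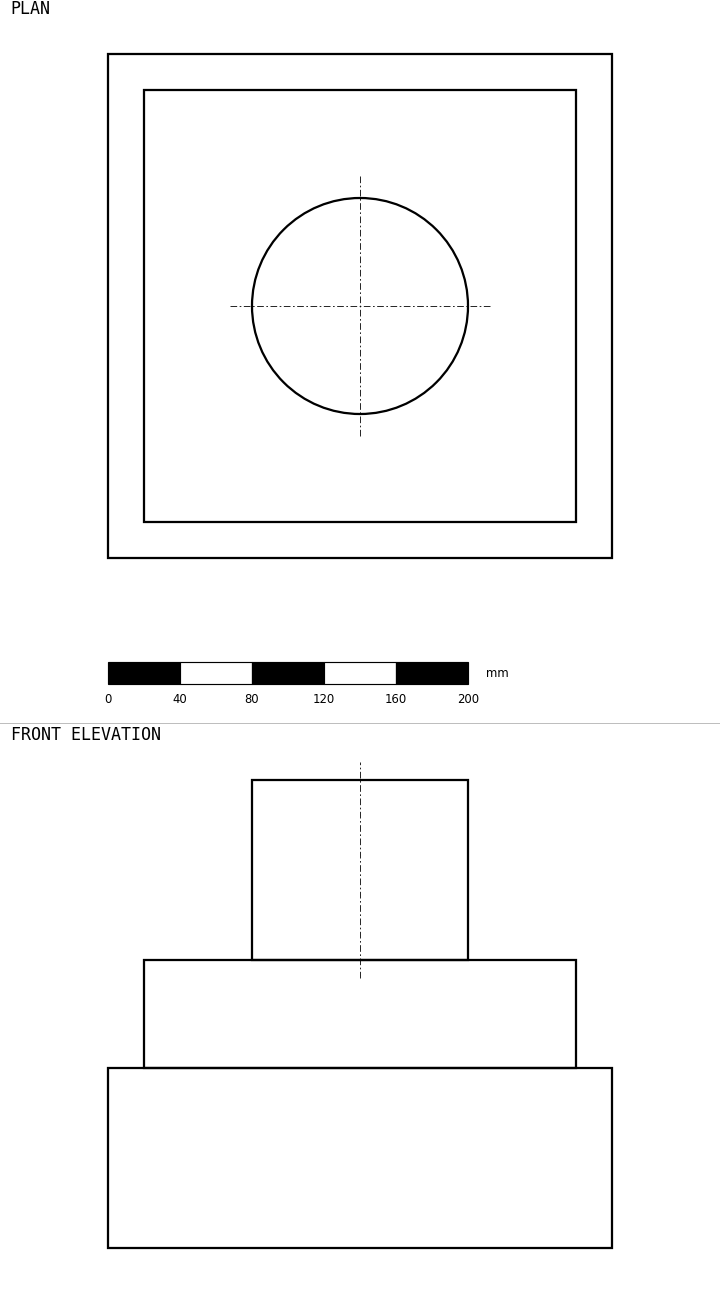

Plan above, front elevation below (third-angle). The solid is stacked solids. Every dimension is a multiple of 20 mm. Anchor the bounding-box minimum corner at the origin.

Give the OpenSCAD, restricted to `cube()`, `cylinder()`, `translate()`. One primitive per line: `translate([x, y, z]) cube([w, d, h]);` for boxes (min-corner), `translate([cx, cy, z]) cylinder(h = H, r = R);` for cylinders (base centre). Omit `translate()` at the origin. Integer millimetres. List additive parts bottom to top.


cube([280, 280, 100]);
translate([20, 20, 100]) cube([240, 240, 60]);
translate([140, 140, 160]) cylinder(h = 100, r = 60);


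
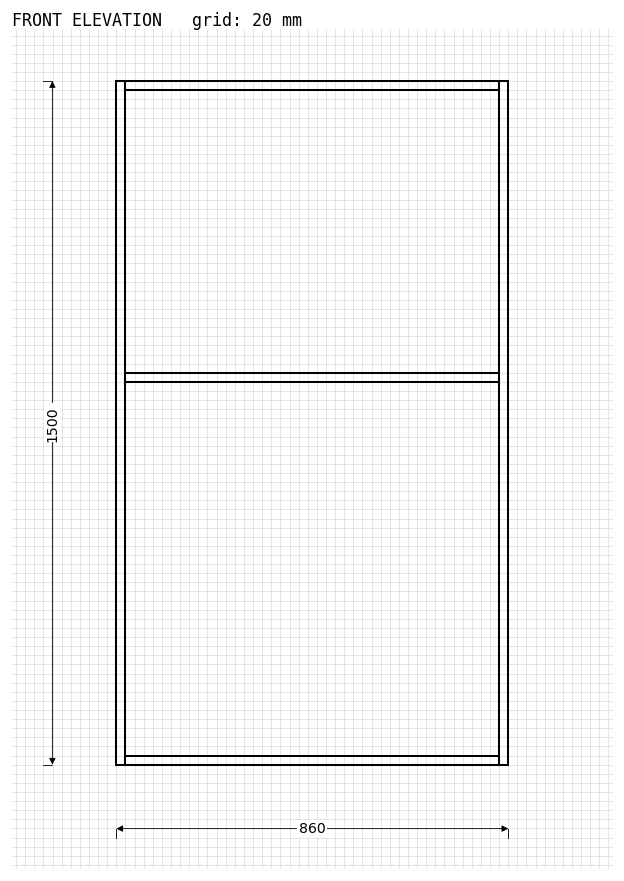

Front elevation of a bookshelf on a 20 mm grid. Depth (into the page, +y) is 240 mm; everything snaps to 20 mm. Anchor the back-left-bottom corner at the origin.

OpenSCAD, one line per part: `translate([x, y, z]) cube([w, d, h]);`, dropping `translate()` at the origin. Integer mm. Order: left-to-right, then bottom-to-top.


cube([20, 240, 1500]);
translate([20, 0, 0]) cube([820, 240, 20]);
translate([20, 0, 840]) cube([820, 240, 20]);
translate([20, 0, 1480]) cube([820, 240, 20]);
translate([840, 0, 0]) cube([20, 240, 1500]);


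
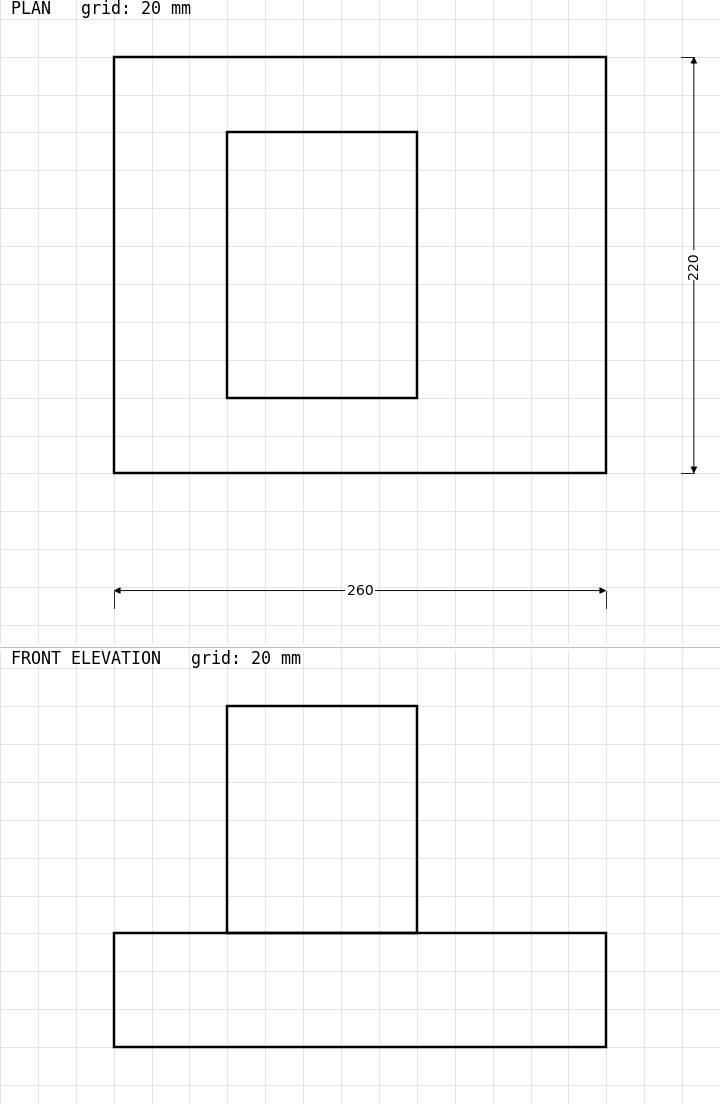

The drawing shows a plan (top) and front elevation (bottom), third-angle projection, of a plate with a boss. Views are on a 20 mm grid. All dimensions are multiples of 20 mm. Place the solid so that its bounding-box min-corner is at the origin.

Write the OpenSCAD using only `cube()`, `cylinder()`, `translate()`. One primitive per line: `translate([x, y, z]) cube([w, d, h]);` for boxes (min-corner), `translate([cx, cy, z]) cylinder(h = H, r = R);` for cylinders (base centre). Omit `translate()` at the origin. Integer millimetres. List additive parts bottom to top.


cube([260, 220, 60]);
translate([60, 40, 60]) cube([100, 140, 120]);
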